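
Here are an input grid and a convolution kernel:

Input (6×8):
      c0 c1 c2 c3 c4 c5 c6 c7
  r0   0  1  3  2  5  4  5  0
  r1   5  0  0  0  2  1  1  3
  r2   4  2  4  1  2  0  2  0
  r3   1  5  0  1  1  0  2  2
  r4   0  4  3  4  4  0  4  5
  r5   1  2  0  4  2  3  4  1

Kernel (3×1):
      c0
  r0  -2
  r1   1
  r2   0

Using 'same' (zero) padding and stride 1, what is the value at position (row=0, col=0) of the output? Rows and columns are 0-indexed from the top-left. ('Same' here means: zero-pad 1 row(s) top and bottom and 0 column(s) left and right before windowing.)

The receptive field on the zero-padded input at this output position is [0 / 0 / 5]. Elementwise product with the kernel and sum: 0·-2 + 0·1.

0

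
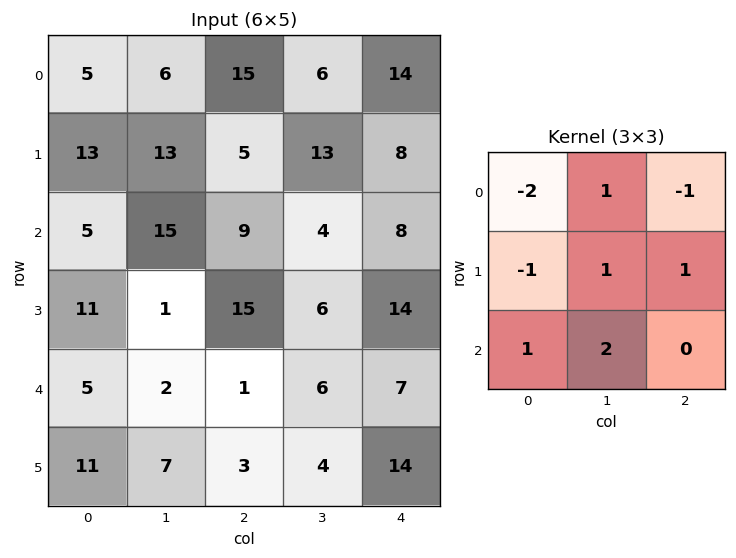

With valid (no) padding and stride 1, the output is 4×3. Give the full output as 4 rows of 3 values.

Output[0,0]: The receptive field on the input at this output position is [5 6 15 / 13 13 5 / 5 15 9]. Elementwise product with the kernel and sum: 5·-2 + 6·1 + 15·-1 + 13·-1 + 13·1 + 5·1 + 5·1 + 15·2.

21 35 -5
14 -5 25
10 -1 -4
-13 25 -15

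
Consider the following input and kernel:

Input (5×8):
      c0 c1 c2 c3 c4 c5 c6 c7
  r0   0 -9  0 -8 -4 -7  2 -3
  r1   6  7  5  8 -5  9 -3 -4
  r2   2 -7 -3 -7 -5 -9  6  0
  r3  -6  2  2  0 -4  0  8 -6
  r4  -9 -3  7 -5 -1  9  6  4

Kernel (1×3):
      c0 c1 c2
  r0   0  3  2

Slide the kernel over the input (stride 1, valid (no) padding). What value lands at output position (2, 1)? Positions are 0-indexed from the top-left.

-23

The receptive field on the input at this output position is [-7 -3 -7]. Elementwise product with the kernel and sum: -3·3 + -7·2.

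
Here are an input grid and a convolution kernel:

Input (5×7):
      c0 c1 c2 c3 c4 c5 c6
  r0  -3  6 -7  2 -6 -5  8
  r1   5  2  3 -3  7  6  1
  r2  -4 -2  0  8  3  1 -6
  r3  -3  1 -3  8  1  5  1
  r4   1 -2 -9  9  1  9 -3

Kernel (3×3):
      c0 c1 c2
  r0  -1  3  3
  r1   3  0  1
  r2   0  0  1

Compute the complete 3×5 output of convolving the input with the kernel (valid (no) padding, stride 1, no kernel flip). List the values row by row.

18 -10 14 -37 31
-5 8 13 72 18
-23 46 26 42 -17

Output[0,0]: The receptive field on the input at this output position is [-3 6 -7 / 5 2 3 / -4 -2 0]. Elementwise product with the kernel and sum: -3·-1 + 6·3 + -7·3 + 5·3 + 3·1 + 0·1.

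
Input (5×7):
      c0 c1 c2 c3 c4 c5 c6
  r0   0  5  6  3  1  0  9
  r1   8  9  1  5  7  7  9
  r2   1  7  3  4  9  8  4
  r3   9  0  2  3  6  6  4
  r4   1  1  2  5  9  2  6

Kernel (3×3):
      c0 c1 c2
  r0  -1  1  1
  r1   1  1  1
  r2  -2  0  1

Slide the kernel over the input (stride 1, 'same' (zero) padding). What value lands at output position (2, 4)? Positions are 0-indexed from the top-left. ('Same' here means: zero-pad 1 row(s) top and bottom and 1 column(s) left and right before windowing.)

30

The receptive field on the zero-padded input at this output position is [5 7 7 / 4 9 8 / 3 6 6]. Elementwise product with the kernel and sum: 5·-1 + 7·1 + 7·1 + 4·1 + 9·1 + 8·1 + 3·-2 + 6·1.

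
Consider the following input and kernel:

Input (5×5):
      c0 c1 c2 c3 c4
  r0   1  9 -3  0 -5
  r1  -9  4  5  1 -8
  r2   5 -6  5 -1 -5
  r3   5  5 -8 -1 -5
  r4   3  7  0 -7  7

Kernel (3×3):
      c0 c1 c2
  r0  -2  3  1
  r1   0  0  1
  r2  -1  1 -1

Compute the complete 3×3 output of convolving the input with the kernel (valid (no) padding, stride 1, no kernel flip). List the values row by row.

Output[0,0]: The receptive field on the input at this output position is [1 9 -3 / -9 4 5 / 5 -6 5]. Elementwise product with the kernel and sum: 1·-2 + 9·3 + -3·1 + 5·1 + 5·-1 + -6·1 + 5·-1.
Output[0,1]: The receptive field on the input at this output position is [9 -3 0 / 4 5 1 / -6 5 -1]. Elementwise product with the kernel and sum: 9·-2 + -3·3 + 0·1 + 1·1 + -6·-1 + 5·1 + -1·-1.

11 -14 -8
48 -5 -8
-27 25 -37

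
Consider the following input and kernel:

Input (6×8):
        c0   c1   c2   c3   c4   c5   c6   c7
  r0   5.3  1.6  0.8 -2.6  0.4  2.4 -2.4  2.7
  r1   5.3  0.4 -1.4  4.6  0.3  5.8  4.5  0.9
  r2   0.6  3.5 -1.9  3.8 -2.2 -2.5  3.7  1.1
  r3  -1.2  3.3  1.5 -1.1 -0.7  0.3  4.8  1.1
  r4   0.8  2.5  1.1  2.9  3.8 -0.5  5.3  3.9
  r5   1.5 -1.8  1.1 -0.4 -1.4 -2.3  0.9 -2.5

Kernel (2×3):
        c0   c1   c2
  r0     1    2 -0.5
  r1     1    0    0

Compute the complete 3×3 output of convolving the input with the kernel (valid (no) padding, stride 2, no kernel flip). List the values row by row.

13.4 -6 6.7
7.35 8.3 -9.75
6.75 6.1 -1.25

Output[0,0]: The receptive field on the input at this output position is [5.3 1.6 0.8 / 5.3 0.4 -1.4]. Elementwise product with the kernel and sum: 5.3·1 + 1.6·2 + 0.8·-0.5 + 5.3·1.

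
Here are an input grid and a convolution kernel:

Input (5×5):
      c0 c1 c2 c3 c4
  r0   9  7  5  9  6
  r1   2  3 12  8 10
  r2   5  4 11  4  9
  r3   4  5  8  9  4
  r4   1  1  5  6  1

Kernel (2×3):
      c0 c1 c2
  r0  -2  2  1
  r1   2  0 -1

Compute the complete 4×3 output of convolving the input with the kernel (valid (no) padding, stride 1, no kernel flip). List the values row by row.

Output[0,0]: The receptive field on the input at this output position is [9 7 5 / 2 3 12]. Elementwise product with the kernel and sum: 9·-2 + 7·2 + 5·1 + 2·2 + 12·-1.
Output[0,1]: The receptive field on the input at this output position is [7 5 9 / 3 12 8]. Elementwise product with the kernel and sum: 7·-2 + 5·2 + 9·1 + 3·2 + 8·-1.

-7 3 28
13 30 15
9 19 7
7 11 15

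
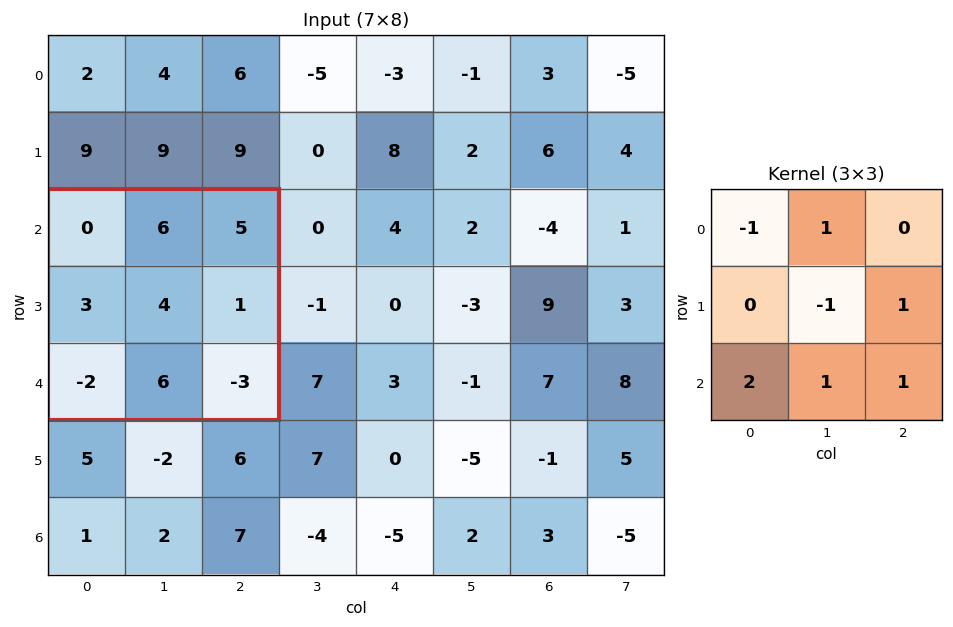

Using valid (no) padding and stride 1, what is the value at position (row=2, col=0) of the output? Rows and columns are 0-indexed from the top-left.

The receptive field on the input at this output position is [0 6 5 / 3 4 1 / -2 6 -3]. Elementwise product with the kernel and sum: 0·-1 + 6·1 + 4·-1 + 1·1 + -2·2 + 6·1 + -3·1.

2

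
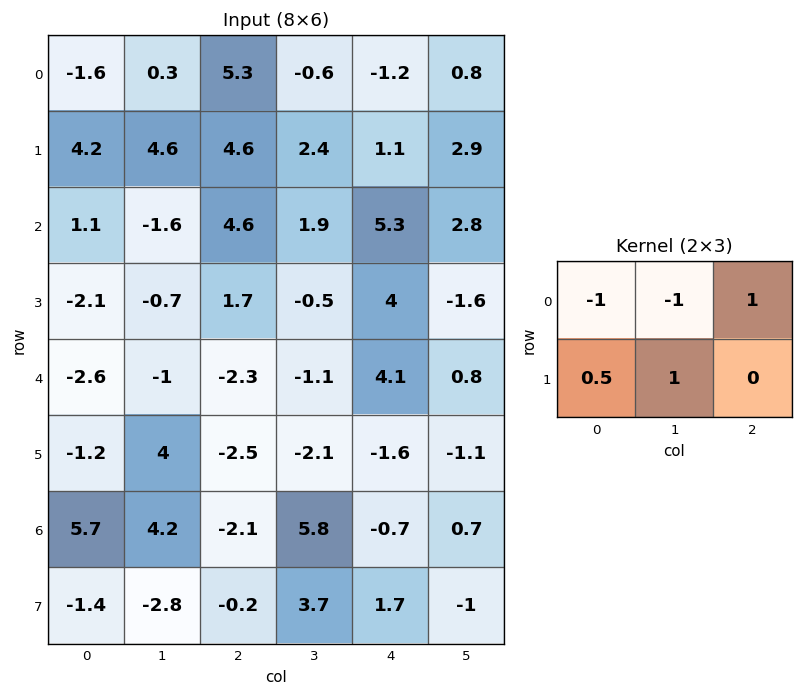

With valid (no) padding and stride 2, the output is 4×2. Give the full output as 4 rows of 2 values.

Output[0,0]: The receptive field on the input at this output position is [-1.6 0.3 5.3 / 4.2 4.6 4.6]. Elementwise product with the kernel and sum: -1.6·-1 + 0.3·-1 + 5.3·1 + 4.2·0.5 + 4.6·1.

13.3 -1.2
3.35 -0.85
4.7 4.15
-15.5 -0.8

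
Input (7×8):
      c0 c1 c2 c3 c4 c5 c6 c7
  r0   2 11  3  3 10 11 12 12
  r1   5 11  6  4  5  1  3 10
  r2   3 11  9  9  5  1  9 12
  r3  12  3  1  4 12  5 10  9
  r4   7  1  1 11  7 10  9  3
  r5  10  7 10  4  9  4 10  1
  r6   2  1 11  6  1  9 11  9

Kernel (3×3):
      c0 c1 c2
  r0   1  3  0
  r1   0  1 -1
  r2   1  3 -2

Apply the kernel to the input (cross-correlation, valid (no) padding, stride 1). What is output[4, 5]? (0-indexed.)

The receptive field on the input at this output position is [10 9 3 / 4 10 1 / 9 11 9]. Elementwise product with the kernel and sum: 10·1 + 9·3 + 10·1 + 1·-1 + 9·1 + 11·3 + 9·-2.

70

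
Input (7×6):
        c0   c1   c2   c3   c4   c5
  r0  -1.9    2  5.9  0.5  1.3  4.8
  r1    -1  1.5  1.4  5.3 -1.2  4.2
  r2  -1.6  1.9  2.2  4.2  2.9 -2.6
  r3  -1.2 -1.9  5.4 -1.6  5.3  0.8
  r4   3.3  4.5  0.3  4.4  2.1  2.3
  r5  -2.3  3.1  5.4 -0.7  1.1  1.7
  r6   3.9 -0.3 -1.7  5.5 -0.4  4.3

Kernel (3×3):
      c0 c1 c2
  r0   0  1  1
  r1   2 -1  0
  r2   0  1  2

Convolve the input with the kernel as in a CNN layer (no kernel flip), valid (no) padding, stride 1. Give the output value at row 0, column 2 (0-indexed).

9.3

The receptive field on the input at this output position is [5.9 0.5 1.3 / 1.4 5.3 -1.2 / 2.2 4.2 2.9]. Elementwise product with the kernel and sum: 0.5·1 + 1.3·1 + 1.4·2 + 5.3·-1 + 4.2·1 + 2.9·2.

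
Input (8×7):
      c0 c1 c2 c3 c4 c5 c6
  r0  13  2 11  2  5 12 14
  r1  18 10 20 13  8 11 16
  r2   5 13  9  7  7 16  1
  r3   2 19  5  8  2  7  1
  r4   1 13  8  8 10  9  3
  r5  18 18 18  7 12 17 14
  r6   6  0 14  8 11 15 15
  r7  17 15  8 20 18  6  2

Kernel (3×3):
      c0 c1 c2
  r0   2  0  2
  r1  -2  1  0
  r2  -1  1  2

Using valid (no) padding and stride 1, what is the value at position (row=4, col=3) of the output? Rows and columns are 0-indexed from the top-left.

65

The receptive field on the input at this output position is [8 10 9 / 7 12 17 / 8 11 15]. Elementwise product with the kernel and sum: 8·2 + 9·2 + 7·-2 + 12·1 + 8·-1 + 11·1 + 15·2.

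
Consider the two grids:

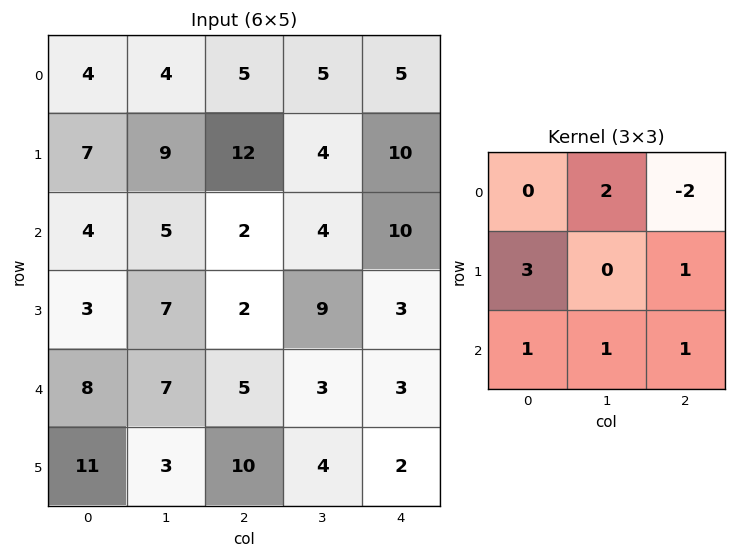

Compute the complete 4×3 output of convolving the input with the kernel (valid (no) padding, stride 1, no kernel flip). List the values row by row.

Output[0,0]: The receptive field on the input at this output position is [4 4 5 / 7 9 12 / 4 5 2]. Elementwise product with the kernel and sum: 4·2 + 5·-2 + 7·3 + 12·1 + 4·1 + 5·1 + 2·1.

42 42 62
20 53 18
37 41 8
63 27 46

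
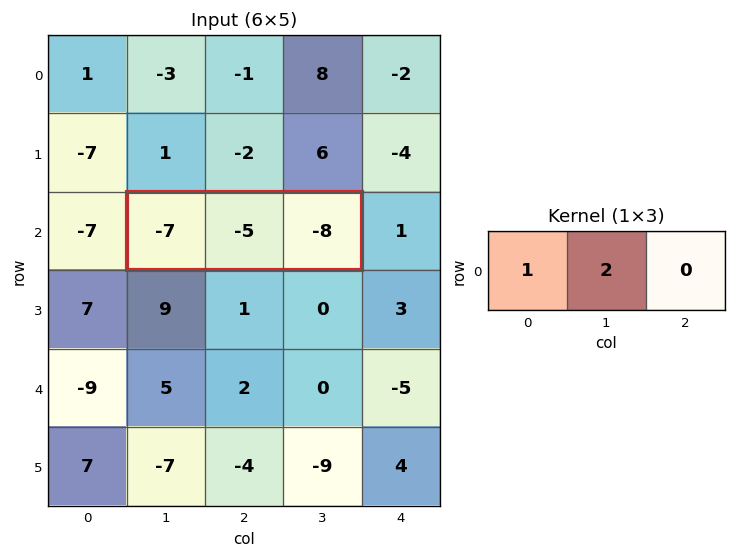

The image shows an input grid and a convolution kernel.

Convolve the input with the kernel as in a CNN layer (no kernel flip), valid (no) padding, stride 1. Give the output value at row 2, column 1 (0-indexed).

-17

The receptive field on the input at this output position is [-7 -5 -8]. Elementwise product with the kernel and sum: -7·1 + -5·2.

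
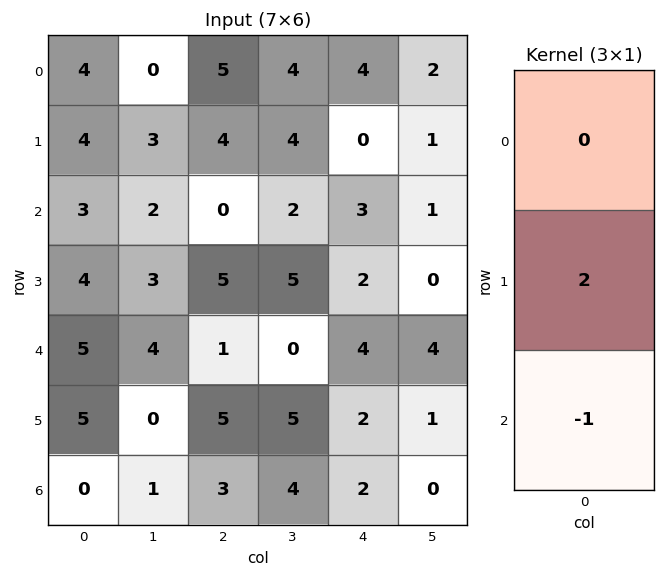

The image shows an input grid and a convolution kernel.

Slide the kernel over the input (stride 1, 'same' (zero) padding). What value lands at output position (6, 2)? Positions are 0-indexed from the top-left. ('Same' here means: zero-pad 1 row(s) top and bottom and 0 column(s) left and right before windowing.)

The receptive field on the zero-padded input at this output position is [5 / 3 / 0]. Elementwise product with the kernel and sum: 3·2 + 0·-1.

6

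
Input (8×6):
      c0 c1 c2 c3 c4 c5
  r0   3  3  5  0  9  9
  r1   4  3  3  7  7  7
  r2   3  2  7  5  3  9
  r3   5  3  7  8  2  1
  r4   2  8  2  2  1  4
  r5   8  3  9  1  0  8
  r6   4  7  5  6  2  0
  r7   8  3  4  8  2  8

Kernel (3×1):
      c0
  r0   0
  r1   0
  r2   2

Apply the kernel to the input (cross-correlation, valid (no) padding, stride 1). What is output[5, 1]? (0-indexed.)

6

The receptive field on the input at this output position is [3 / 7 / 3]. Elementwise product with the kernel and sum: 3·2.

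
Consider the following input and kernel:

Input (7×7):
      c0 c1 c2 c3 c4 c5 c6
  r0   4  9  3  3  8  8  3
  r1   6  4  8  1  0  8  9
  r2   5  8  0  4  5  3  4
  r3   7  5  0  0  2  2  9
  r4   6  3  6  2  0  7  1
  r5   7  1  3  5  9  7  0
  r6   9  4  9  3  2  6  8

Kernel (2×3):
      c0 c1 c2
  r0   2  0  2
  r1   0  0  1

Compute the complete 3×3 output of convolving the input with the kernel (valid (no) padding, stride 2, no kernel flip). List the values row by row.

Output[0,0]: The receptive field on the input at this output position is [4 9 3 / 6 4 8]. Elementwise product with the kernel and sum: 4·2 + 3·2 + 8·1.
Output[0,1]: The receptive field on the input at this output position is [3 3 8 / 8 1 0]. Elementwise product with the kernel and sum: 3·2 + 8·2 + 0·1.

22 22 31
10 12 27
27 21 2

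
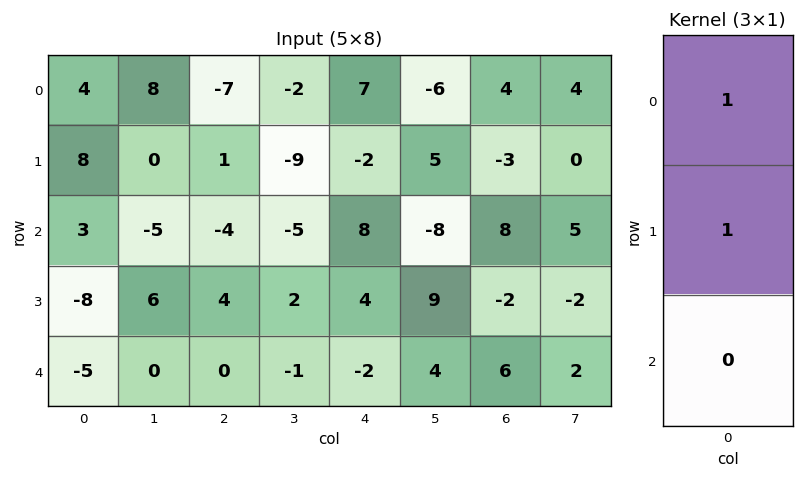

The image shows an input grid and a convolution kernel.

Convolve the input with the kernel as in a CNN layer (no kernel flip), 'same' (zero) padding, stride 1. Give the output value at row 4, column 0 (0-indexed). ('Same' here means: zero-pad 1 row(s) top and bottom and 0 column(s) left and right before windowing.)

The receptive field on the zero-padded input at this output position is [-8 / -5 / 0]. Elementwise product with the kernel and sum: -8·1 + -5·1.

-13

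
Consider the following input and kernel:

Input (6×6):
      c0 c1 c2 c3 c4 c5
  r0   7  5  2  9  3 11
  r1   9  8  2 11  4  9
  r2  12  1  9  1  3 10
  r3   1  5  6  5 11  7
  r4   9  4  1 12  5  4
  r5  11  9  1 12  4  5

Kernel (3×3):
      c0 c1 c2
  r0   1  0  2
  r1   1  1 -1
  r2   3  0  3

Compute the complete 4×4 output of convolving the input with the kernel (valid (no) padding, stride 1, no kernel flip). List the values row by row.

Output[0,0]: The receptive field on the input at this output position is [7 5 2 / 9 8 2 / 12 1 9]. Elementwise product with the kernel and sum: 7·1 + 2·2 + 9·1 + 8·1 + 2·-1 + 12·3 + 9·3.
Output[0,1]: The receptive field on the input at this output position is [5 2 9 / 8 2 11 / 1 9 1]. Elementwise product with the kernel and sum: 5·1 + 9·2 + 8·1 + 2·1 + 11·-1 + 1·3 + 1·3.

89 28 53 70
38 69 68 59
60 57 33 78
61 71 51 83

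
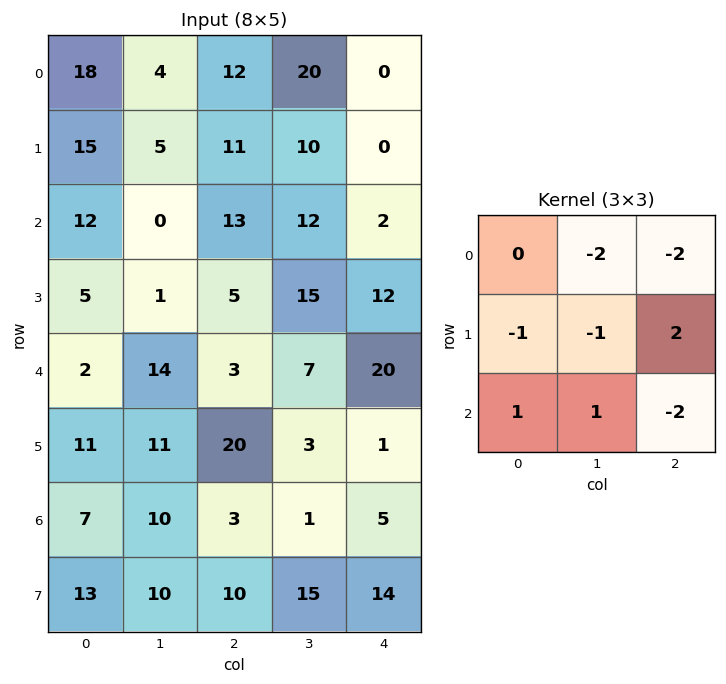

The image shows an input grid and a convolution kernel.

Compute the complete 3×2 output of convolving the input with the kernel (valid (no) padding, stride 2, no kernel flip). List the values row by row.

-44 -40
-12 -54
-5 -81

Output[0,0]: The receptive field on the input at this output position is [18 4 12 / 15 5 11 / 12 0 13]. Elementwise product with the kernel and sum: 4·-2 + 12·-2 + 15·-1 + 5·-1 + 11·2 + 12·1 + 0·1 + 13·-2.
Output[0,1]: The receptive field on the input at this output position is [12 20 0 / 11 10 0 / 13 12 2]. Elementwise product with the kernel and sum: 20·-2 + 0·-2 + 11·-1 + 10·-1 + 0·2 + 13·1 + 12·1 + 2·-2.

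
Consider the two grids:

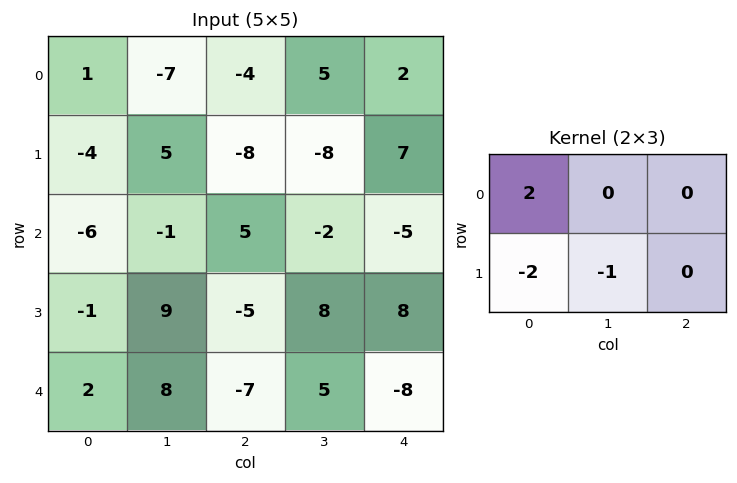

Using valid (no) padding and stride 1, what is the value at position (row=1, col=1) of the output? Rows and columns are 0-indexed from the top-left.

The receptive field on the input at this output position is [5 -8 -8 / -1 5 -2]. Elementwise product with the kernel and sum: 5·2 + -1·-2 + 5·-1.

7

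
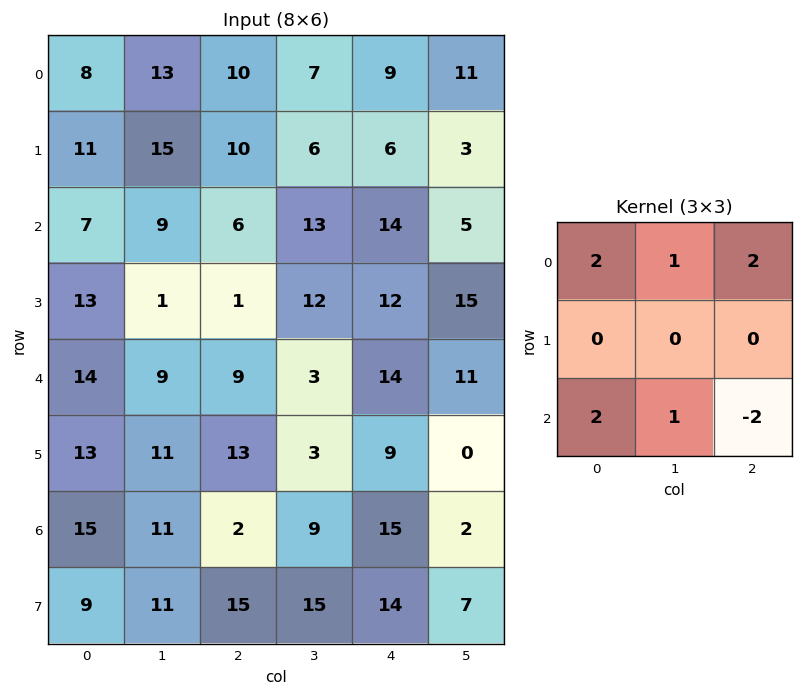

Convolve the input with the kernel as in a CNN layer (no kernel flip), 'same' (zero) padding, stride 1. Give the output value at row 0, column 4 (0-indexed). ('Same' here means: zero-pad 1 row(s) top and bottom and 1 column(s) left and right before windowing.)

The receptive field on the zero-padded input at this output position is [0 0 0 / 7 9 11 / 6 6 3]. Elementwise product with the kernel and sum: 0·2 + 0·1 + 0·2 + 6·2 + 6·1 + 3·-2.

12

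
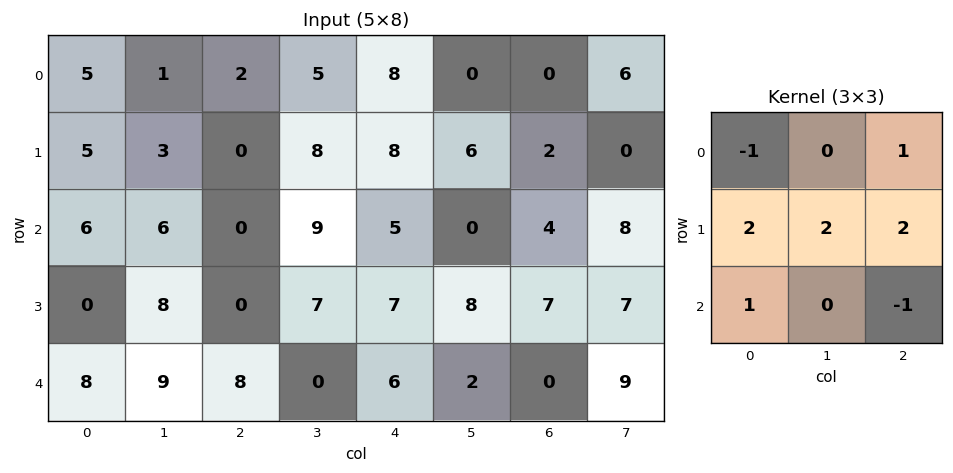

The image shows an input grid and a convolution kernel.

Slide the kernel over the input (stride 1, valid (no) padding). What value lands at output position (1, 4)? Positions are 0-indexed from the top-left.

12

The receptive field on the input at this output position is [8 6 2 / 5 0 4 / 7 8 7]. Elementwise product with the kernel and sum: 8·-1 + 2·1 + 5·2 + 0·2 + 4·2 + 7·1 + 7·-1.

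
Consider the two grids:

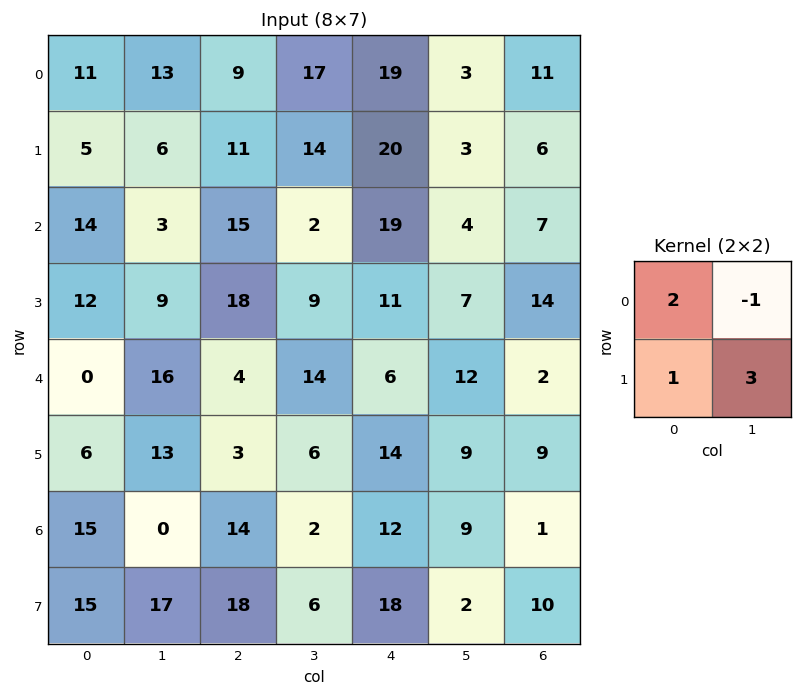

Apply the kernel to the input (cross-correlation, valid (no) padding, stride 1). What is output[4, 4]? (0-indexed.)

The receptive field on the input at this output position is [6 12 / 14 9]. Elementwise product with the kernel and sum: 6·2 + 12·-1 + 14·1 + 9·3.

41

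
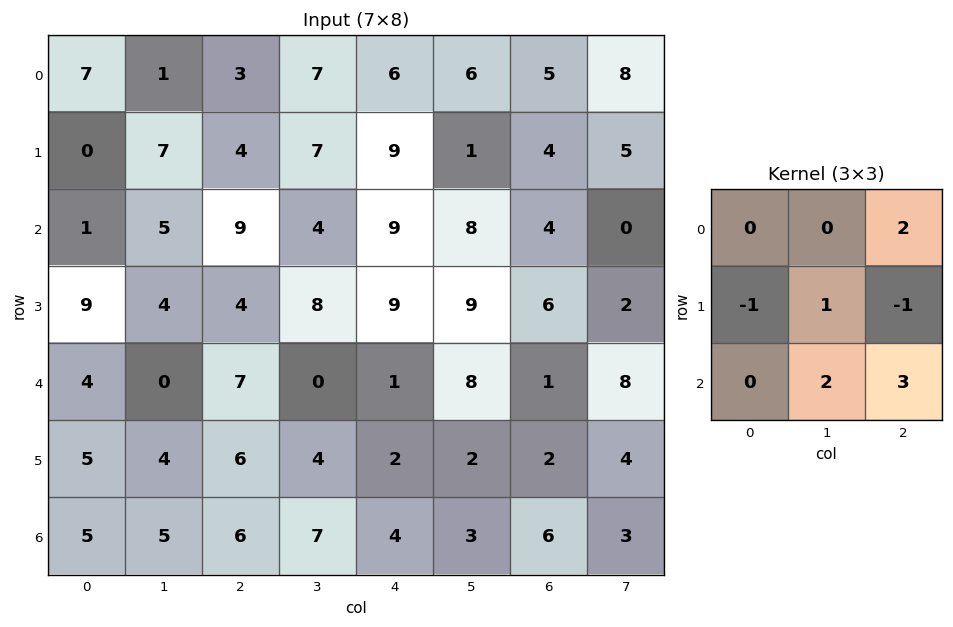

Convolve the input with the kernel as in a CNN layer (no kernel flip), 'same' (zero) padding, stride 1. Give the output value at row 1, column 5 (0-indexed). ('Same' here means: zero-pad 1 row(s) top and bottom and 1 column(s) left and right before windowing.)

The receptive field on the zero-padded input at this output position is [6 6 5 / 9 1 4 / 9 8 4]. Elementwise product with the kernel and sum: 5·2 + 9·-1 + 1·1 + 4·-1 + 8·2 + 4·3.

26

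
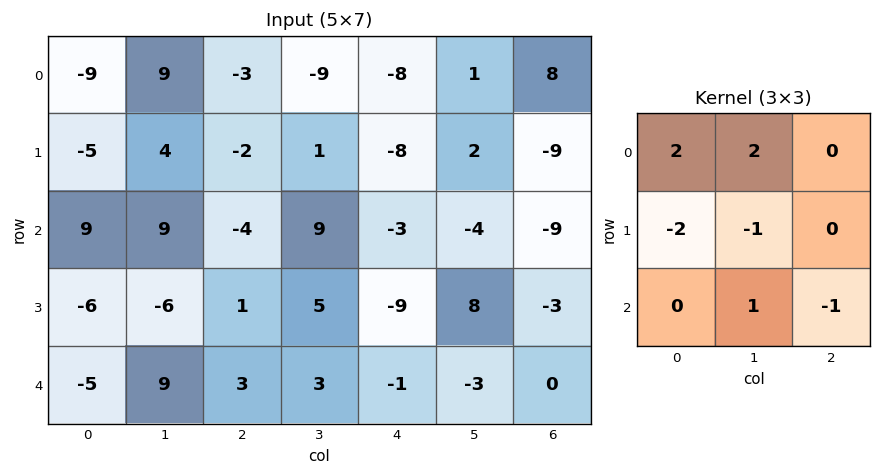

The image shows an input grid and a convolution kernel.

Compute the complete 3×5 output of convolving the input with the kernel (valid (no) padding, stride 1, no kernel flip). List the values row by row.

19 -7 -9 -27 5
-36 -14 11 -46 9
60 21 7 13 -7

Output[0,0]: The receptive field on the input at this output position is [-9 9 -3 / -5 4 -2 / 9 9 -4]. Elementwise product with the kernel and sum: -9·2 + 9·2 + -5·-2 + 4·-1 + 9·1 + -4·-1.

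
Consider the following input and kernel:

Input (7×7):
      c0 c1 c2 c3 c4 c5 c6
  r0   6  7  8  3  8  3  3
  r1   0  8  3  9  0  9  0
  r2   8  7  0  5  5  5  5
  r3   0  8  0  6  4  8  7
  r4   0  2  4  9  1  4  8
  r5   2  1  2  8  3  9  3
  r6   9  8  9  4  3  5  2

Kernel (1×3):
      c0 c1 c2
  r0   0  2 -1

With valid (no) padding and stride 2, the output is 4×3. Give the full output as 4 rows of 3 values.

6 -2 3
14 5 5
0 17 0
7 5 8

Output[0,0]: The receptive field on the input at this output position is [6 7 8]. Elementwise product with the kernel and sum: 7·2 + 8·-1.
Output[0,1]: The receptive field on the input at this output position is [8 3 8]. Elementwise product with the kernel and sum: 3·2 + 8·-1.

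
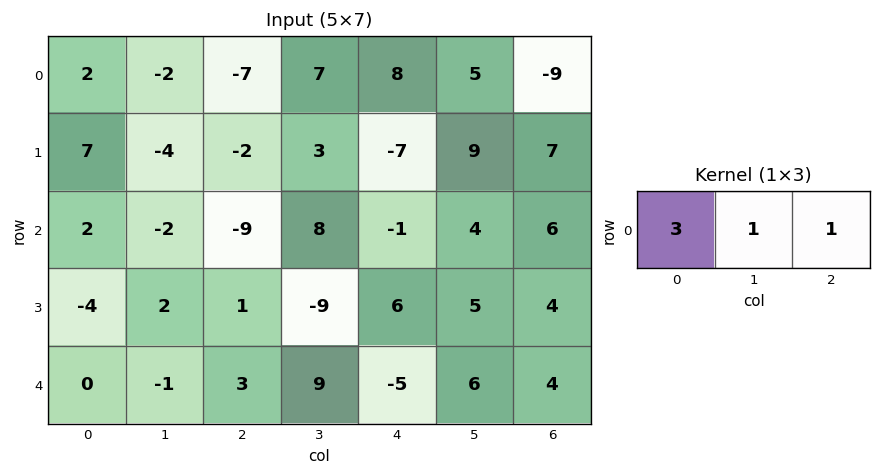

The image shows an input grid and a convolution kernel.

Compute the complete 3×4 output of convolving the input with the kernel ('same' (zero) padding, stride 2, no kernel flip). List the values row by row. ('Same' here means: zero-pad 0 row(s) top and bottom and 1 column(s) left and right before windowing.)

Output[0,0]: The receptive field on the zero-padded input at this output position is [0 2 -2]. Elementwise product with the kernel and sum: 0·3 + 2·1 + -2·1.

0 -6 34 6
0 -7 27 18
-1 9 28 22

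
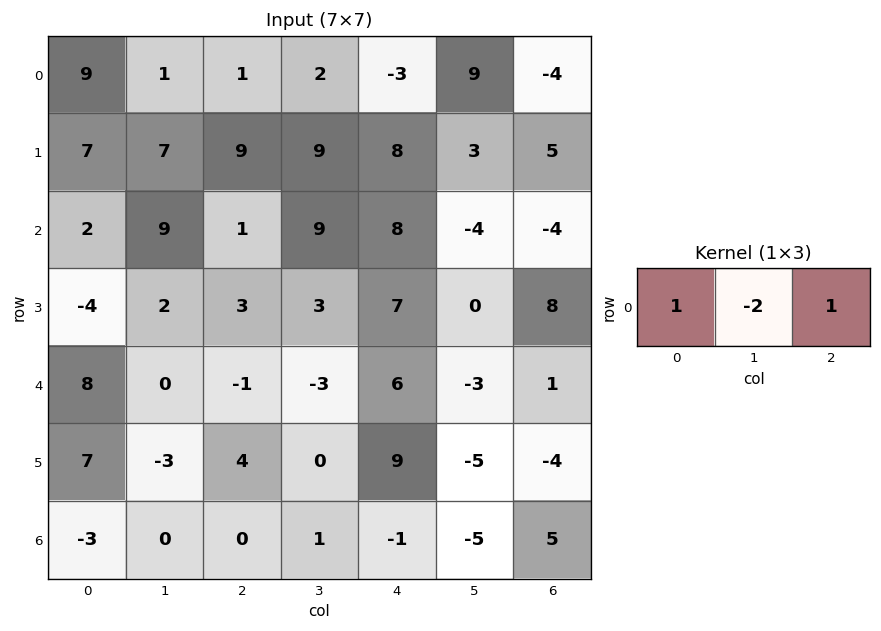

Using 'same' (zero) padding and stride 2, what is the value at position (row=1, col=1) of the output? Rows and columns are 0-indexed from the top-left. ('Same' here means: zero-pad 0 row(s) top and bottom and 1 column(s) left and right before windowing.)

16

The receptive field on the zero-padded input at this output position is [9 1 9]. Elementwise product with the kernel and sum: 9·1 + 1·-2 + 9·1.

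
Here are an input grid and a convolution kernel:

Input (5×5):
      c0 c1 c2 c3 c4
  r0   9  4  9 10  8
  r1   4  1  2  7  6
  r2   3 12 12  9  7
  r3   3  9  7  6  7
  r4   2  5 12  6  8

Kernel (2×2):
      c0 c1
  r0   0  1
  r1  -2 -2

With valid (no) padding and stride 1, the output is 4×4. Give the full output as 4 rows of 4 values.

-6 3 -8 -18
-29 -46 -35 -26
-12 -20 -17 -19
-5 -27 -30 -21

Output[0,0]: The receptive field on the input at this output position is [9 4 / 4 1]. Elementwise product with the kernel and sum: 4·1 + 4·-2 + 1·-2.
Output[0,1]: The receptive field on the input at this output position is [4 9 / 1 2]. Elementwise product with the kernel and sum: 9·1 + 1·-2 + 2·-2.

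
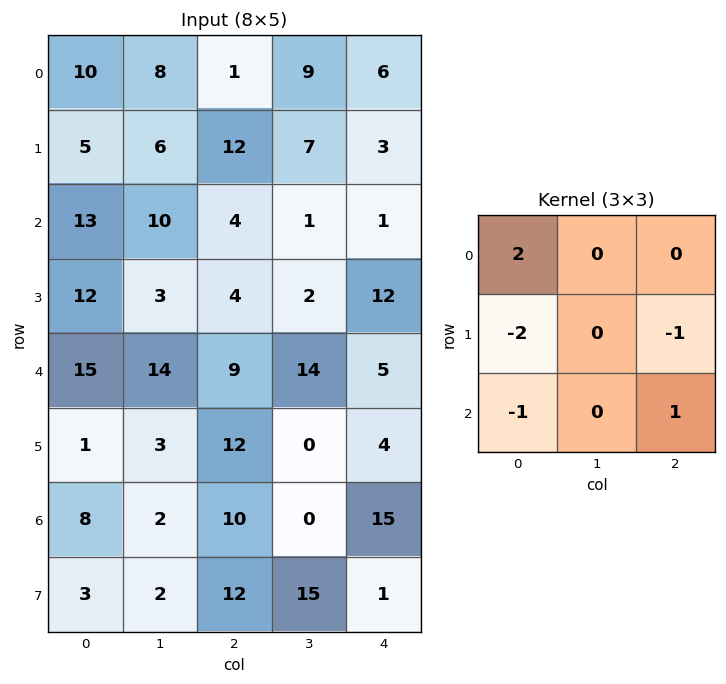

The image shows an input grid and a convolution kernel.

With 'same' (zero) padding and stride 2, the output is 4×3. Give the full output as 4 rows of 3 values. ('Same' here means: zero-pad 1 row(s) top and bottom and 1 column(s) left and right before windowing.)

-2 -24 -25
-7 -10 10
-11 -39 -24
0 15 -15

Output[0,0]: The receptive field on the zero-padded input at this output position is [0 0 0 / 0 10 8 / 0 5 6]. Elementwise product with the kernel and sum: 0·2 + 0·-2 + 8·-1 + 0·-1 + 6·1.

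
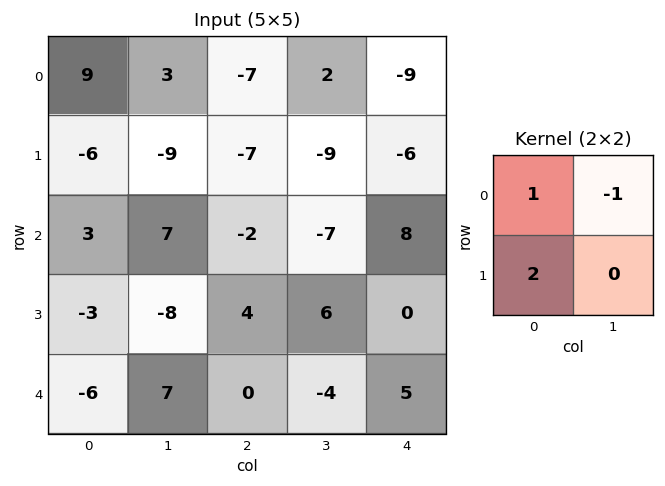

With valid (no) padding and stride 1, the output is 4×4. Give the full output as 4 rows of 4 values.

-6 -8 -23 -7
9 12 -2 -17
-10 -7 13 -3
-7 2 -2 -2

Output[0,0]: The receptive field on the input at this output position is [9 3 / -6 -9]. Elementwise product with the kernel and sum: 9·1 + 3·-1 + -6·2.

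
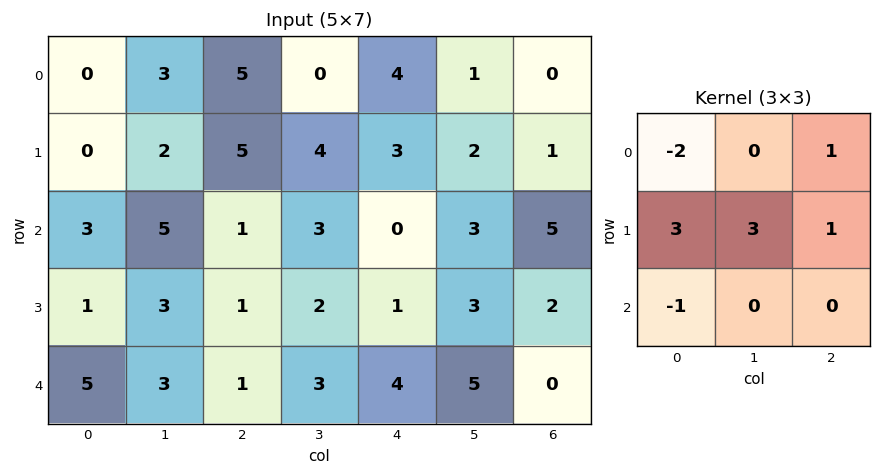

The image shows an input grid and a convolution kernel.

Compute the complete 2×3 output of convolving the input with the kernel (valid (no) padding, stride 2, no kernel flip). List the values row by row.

13 23 8
3 7 15

Output[0,0]: The receptive field on the input at this output position is [0 3 5 / 0 2 5 / 3 5 1]. Elementwise product with the kernel and sum: 0·-2 + 5·1 + 0·3 + 2·3 + 5·1 + 3·-1.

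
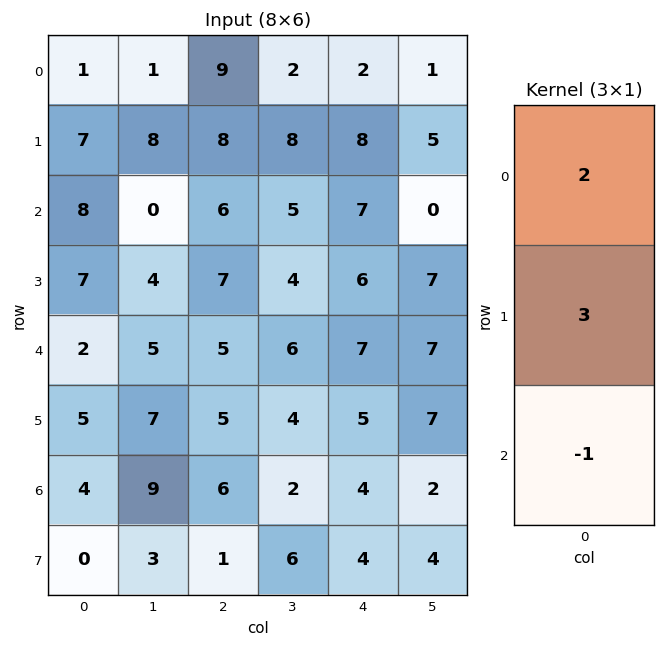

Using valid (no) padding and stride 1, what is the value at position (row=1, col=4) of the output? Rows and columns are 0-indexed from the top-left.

31

The receptive field on the input at this output position is [8 / 7 / 6]. Elementwise product with the kernel and sum: 8·2 + 7·3 + 6·-1.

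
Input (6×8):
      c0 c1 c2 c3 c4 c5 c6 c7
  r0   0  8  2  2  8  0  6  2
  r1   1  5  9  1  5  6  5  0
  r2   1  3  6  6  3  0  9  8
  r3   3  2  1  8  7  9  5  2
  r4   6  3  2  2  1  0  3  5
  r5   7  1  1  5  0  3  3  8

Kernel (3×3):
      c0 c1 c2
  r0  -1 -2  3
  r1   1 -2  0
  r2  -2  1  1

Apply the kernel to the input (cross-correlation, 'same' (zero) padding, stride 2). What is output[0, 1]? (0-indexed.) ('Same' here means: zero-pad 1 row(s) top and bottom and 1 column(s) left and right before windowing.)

The receptive field on the zero-padded input at this output position is [0 0 0 / 8 2 2 / 5 9 1]. Elementwise product with the kernel and sum: 0·-1 + 0·-2 + 0·3 + 8·1 + 2·-2 + 5·-2 + 9·1 + 1·1.

4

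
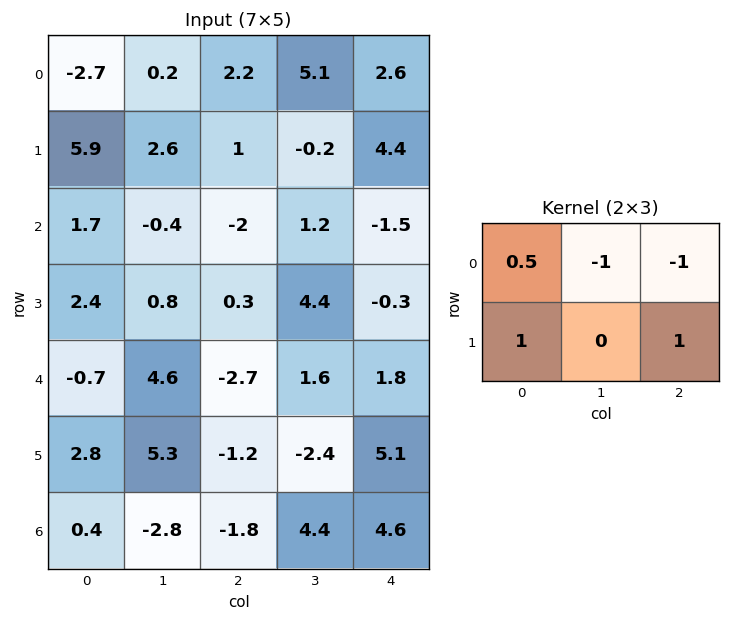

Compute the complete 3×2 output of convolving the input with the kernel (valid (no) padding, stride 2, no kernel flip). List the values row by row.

3.15 -1.2
5.95 -0.7
-0.65 -0.85

Output[0,0]: The receptive field on the input at this output position is [-2.7 0.2 2.2 / 5.9 2.6 1]. Elementwise product with the kernel and sum: -2.7·0.5 + 0.2·-1 + 2.2·-1 + 5.9·1 + 1·1.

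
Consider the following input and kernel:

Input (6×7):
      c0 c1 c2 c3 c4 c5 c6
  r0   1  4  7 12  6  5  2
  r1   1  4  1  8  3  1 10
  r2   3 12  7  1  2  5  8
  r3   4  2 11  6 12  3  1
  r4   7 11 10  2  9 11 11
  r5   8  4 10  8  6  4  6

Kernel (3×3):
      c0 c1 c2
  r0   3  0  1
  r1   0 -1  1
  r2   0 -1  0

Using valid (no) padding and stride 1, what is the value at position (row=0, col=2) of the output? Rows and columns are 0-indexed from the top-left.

The receptive field on the input at this output position is [7 12 6 / 1 8 3 / 7 1 2]. Elementwise product with the kernel and sum: 7·3 + 6·1 + 8·-1 + 3·1 + 1·-1.

21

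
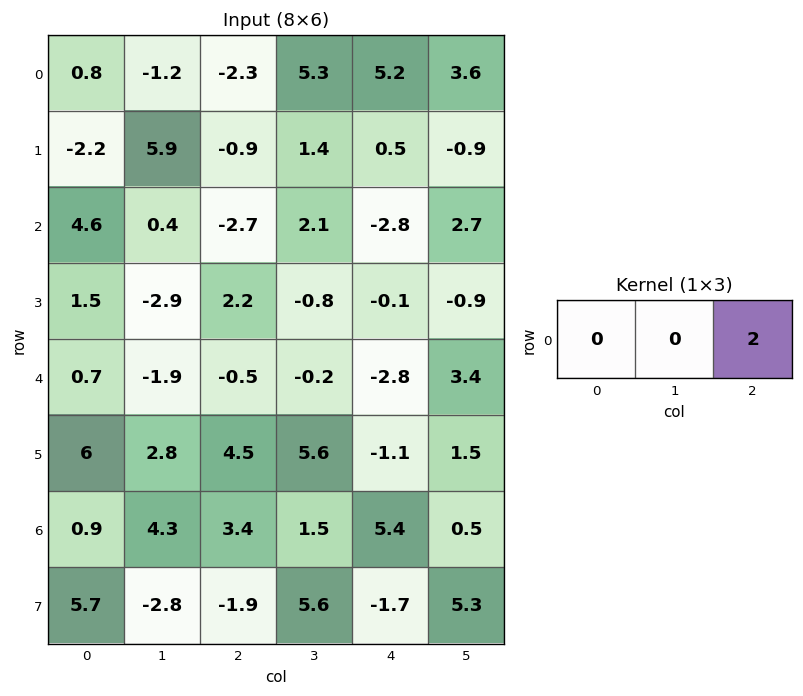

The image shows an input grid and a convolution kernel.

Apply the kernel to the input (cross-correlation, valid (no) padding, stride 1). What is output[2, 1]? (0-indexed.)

4.2

The receptive field on the input at this output position is [0.4 -2.7 2.1]. Elementwise product with the kernel and sum: 2.1·2.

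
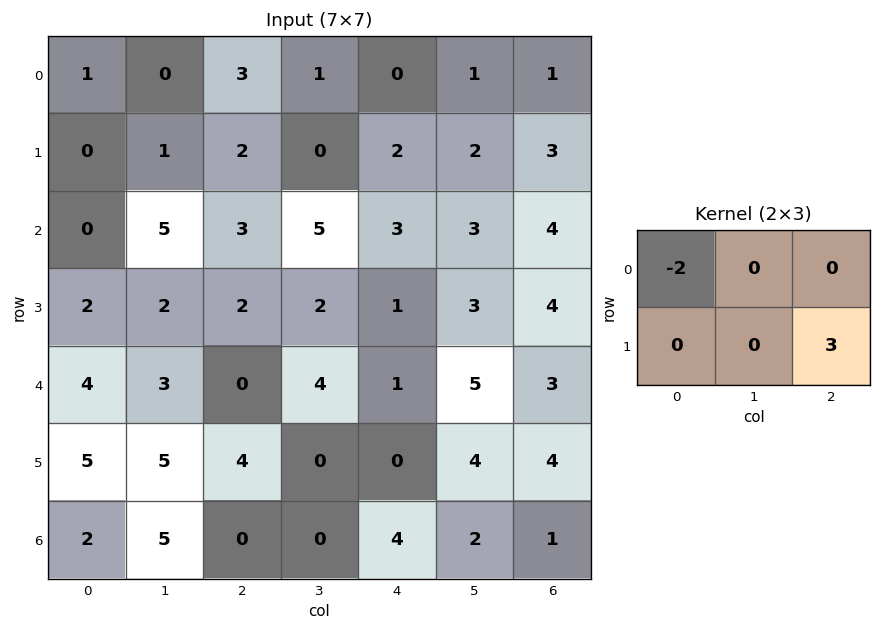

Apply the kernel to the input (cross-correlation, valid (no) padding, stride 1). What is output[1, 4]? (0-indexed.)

8

The receptive field on the input at this output position is [2 2 3 / 3 3 4]. Elementwise product with the kernel and sum: 2·-2 + 4·3.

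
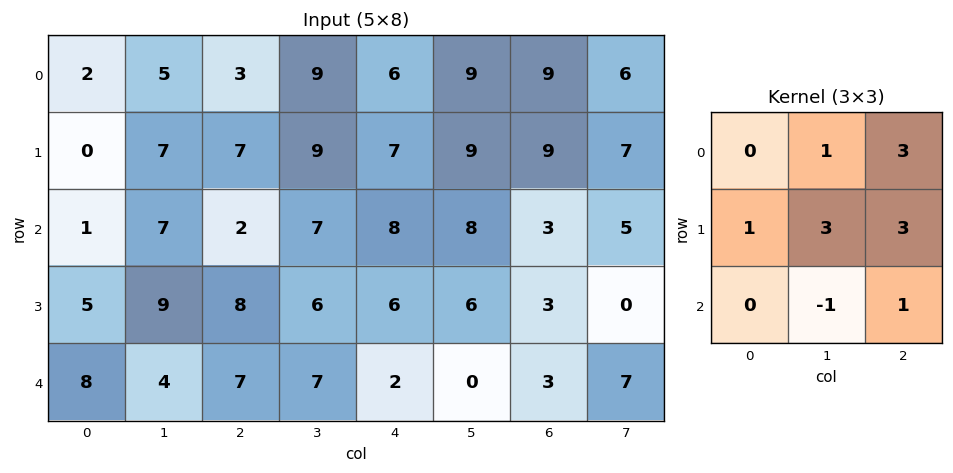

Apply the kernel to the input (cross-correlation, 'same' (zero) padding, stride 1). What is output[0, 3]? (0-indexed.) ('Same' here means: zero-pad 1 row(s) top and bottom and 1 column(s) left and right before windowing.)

The receptive field on the zero-padded input at this output position is [0 0 0 / 3 9 6 / 7 9 7]. Elementwise product with the kernel and sum: 0·1 + 0·3 + 3·1 + 9·3 + 6·3 + 9·-1 + 7·1.

46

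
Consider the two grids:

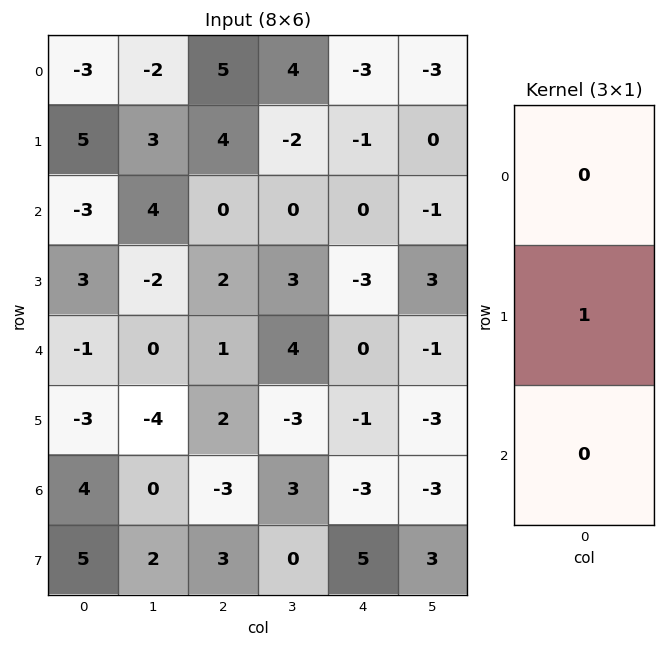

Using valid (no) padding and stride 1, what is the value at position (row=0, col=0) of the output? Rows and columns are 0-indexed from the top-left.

The receptive field on the input at this output position is [-3 / 5 / -3]. Elementwise product with the kernel and sum: 5·1.

5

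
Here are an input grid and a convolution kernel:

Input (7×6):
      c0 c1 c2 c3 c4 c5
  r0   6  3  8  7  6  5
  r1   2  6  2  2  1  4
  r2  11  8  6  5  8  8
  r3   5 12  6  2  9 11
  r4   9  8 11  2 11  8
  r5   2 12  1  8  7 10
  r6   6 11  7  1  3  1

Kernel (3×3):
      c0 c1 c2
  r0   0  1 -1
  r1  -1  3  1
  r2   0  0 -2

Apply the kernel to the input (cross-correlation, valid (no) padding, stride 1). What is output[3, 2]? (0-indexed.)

The receptive field on the input at this output position is [6 2 9 / 11 2 11 / 1 8 7]. Elementwise product with the kernel and sum: 2·1 + 9·-1 + 11·-1 + 2·3 + 11·1 + 7·-2.

-15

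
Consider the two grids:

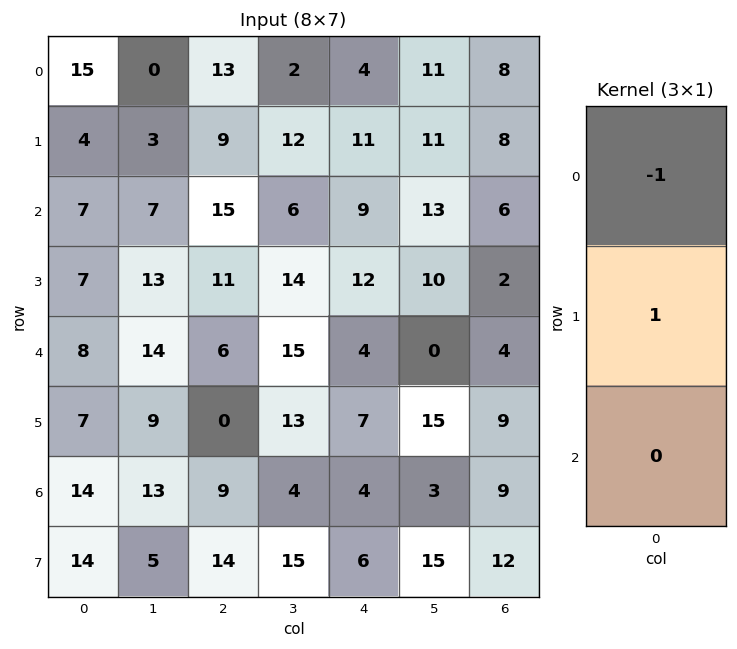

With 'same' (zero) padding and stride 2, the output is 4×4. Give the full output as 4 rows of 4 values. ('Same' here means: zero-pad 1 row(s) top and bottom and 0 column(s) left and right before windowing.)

15 13 4 8
3 6 -2 -2
1 -5 -8 2
7 9 -3 0

Output[0,0]: The receptive field on the zero-padded input at this output position is [0 / 15 / 4]. Elementwise product with the kernel and sum: 0·-1 + 15·1.
Output[0,1]: The receptive field on the zero-padded input at this output position is [0 / 13 / 9]. Elementwise product with the kernel and sum: 0·-1 + 13·1.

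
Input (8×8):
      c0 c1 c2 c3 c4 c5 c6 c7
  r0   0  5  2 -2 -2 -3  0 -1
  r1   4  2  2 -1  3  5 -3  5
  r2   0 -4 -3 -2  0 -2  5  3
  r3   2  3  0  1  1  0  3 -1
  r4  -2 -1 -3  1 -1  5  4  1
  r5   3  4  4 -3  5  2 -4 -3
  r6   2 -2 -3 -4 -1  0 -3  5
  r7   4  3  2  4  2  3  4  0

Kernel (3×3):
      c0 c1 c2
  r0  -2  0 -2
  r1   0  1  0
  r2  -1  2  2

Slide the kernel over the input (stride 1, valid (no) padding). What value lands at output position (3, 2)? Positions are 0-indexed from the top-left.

-1

The receptive field on the input at this output position is [0 1 1 / -3 1 -1 / 4 -3 5]. Elementwise product with the kernel and sum: 0·-2 + 1·-2 + 1·1 + 4·-1 + -3·2 + 5·2.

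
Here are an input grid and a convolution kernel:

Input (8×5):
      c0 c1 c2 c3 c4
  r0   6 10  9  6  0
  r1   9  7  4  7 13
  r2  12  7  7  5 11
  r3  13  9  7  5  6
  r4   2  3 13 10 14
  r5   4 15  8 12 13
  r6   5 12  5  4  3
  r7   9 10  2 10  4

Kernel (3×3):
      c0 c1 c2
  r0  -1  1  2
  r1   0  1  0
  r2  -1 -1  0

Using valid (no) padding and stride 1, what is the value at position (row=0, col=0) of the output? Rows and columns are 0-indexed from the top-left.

10

The receptive field on the input at this output position is [6 10 9 / 9 7 4 / 12 7 7]. Elementwise product with the kernel and sum: 6·-1 + 10·1 + 9·2 + 7·1 + 12·-1 + 7·-1.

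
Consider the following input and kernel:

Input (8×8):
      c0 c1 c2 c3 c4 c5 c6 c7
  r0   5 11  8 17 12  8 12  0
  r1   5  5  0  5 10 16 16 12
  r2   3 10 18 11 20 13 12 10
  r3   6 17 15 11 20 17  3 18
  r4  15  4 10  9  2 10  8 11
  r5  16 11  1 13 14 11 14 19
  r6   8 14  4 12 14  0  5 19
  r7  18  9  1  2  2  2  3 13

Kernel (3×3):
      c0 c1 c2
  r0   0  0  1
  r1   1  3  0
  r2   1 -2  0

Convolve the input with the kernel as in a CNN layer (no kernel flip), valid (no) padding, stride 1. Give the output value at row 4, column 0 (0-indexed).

39

The receptive field on the input at this output position is [15 4 10 / 16 11 1 / 8 14 4]. Elementwise product with the kernel and sum: 10·1 + 16·1 + 11·3 + 8·1 + 14·-2.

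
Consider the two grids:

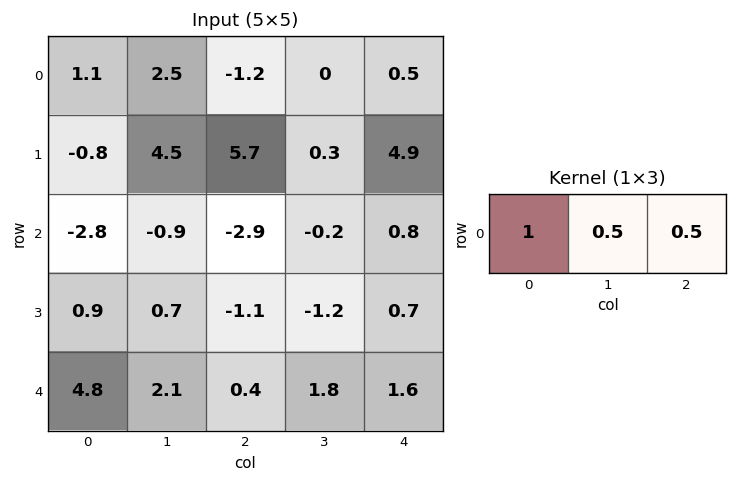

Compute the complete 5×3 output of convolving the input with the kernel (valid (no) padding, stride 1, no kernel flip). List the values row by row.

Output[0,0]: The receptive field on the input at this output position is [1.1 2.5 -1.2]. Elementwise product with the kernel and sum: 1.1·1 + 2.5·0.5 + -1.2·0.5.
Output[0,1]: The receptive field on the input at this output position is [2.5 -1.2 0]. Elementwise product with the kernel and sum: 2.5·1 + -1.2·0.5 + 0·0.5.

1.75 1.9 -0.95
4.3 7.5 8.3
-4.7 -2.45 -2.6
0.7 -0.45 -1.35
6.05 3.2 2.1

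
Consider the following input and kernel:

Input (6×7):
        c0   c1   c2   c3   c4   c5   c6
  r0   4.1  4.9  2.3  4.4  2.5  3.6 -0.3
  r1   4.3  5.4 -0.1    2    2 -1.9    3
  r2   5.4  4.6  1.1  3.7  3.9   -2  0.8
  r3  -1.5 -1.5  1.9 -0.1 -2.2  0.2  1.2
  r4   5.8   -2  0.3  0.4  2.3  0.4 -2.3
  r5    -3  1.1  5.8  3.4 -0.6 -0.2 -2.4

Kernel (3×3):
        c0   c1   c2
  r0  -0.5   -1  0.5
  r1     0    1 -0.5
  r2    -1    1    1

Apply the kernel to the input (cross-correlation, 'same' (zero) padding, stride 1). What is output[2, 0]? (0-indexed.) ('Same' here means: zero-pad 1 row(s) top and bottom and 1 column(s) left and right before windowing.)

-1.5

The receptive field on the zero-padded input at this output position is [0 4.3 5.4 / 0 5.4 4.6 / 0 -1.5 -1.5]. Elementwise product with the kernel and sum: 0·-0.5 + 4.3·-1 + 5.4·0.5 + 5.4·1 + 4.6·-0.5 + 0·-1 + -1.5·1 + -1.5·1.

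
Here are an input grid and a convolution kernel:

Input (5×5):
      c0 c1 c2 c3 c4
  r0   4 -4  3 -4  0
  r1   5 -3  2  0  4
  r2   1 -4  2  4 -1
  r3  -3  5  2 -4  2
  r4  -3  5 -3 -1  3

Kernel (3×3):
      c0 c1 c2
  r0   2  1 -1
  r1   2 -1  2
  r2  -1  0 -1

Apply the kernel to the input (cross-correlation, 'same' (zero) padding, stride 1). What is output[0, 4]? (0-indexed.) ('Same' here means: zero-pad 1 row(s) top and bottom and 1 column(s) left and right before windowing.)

The receptive field on the zero-padded input at this output position is [0 0 0 / -4 0 0 / 0 4 0]. Elementwise product with the kernel and sum: 0·2 + 0·1 + 0·-1 + -4·2 + 0·-1 + 0·2 + 0·-1 + 0·-1.

-8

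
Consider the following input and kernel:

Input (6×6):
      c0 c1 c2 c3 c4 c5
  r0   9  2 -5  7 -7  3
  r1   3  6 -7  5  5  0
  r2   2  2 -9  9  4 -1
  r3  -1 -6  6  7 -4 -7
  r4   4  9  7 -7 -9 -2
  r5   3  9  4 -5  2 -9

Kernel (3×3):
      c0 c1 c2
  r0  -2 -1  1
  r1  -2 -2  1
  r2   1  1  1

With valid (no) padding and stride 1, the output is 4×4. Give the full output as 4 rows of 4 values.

Output[0,0]: The receptive field on the input at this output position is [9 2 -5 / 3 6 -7 / 2 2 -9]. Elementwise product with the kernel and sum: 9·-2 + 2·-1 + -5·1 + 3·-2 + 6·-2 + -7·1 + 2·1 + 2·1 + -9·1.
Output[0,1]: The receptive field on the input at this output position is [2 -5 7 / 6 -7 5 / 2 -9 9]. Elementwise product with the kernel and sum: 2·-2 + -5·-1 + 7·1 + 6·-2 + -7·-2 + 5·1 + 2·1 + -9·1 + 9·1.

-55 17 9 -12
-37 30 27 -46
25 30 -26 -54
11 -18 -31 1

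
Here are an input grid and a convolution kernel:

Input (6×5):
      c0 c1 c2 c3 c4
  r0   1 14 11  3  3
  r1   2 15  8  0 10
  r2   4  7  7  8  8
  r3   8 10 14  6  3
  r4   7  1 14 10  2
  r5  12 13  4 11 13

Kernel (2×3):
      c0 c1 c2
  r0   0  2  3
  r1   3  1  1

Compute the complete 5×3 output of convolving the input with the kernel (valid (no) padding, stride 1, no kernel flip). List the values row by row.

90 84 49
80 52 67
83 88 91
98 73 75
97 112 62

Output[0,0]: The receptive field on the input at this output position is [1 14 11 / 2 15 8]. Elementwise product with the kernel and sum: 14·2 + 11·3 + 2·3 + 15·1 + 8·1.
Output[0,1]: The receptive field on the input at this output position is [14 11 3 / 15 8 0]. Elementwise product with the kernel and sum: 11·2 + 3·3 + 15·3 + 8·1 + 0·1.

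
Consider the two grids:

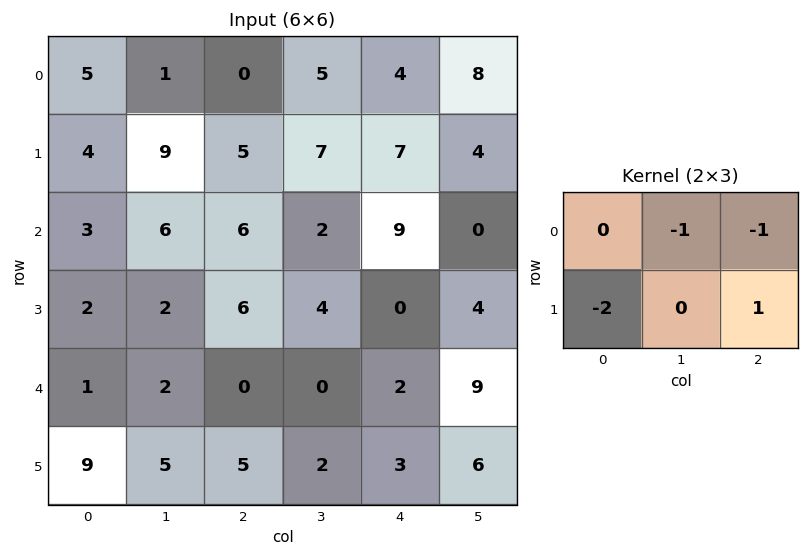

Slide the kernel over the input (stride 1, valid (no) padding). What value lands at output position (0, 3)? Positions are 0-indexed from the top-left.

The receptive field on the input at this output position is [5 4 8 / 7 7 4]. Elementwise product with the kernel and sum: 4·-1 + 8·-1 + 7·-2 + 4·1.

-22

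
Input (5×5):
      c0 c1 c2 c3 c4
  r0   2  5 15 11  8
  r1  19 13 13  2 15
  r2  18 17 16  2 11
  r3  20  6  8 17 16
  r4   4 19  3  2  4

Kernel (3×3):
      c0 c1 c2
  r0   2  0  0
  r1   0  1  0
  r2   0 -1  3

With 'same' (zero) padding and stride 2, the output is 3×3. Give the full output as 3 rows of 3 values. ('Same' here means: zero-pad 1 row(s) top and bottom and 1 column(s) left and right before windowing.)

22 8 -7
16 85 -1
4 15 38

Output[0,0]: The receptive field on the zero-padded input at this output position is [0 0 0 / 0 2 5 / 0 19 13]. Elementwise product with the kernel and sum: 0·2 + 2·1 + 19·-1 + 13·3.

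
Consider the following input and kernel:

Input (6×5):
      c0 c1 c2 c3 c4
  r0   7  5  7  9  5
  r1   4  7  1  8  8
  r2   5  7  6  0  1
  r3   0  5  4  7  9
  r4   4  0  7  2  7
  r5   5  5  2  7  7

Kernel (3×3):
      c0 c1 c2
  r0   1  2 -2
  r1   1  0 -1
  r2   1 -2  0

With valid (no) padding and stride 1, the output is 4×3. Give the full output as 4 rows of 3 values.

Output[0,0]: The receptive field on the input at this output position is [7 5 7 / 4 7 1 / 5 7 6]. Elementwise product with the kernel and sum: 7·1 + 5·2 + 7·-2 + 4·1 + 1·-1 + 5·1 + 7·-2.
Output[0,1]: The receptive field on the input at this output position is [5 7 9 / 7 1 8 / 7 6 0]. Elementwise product with the kernel and sum: 5·1 + 7·2 + 9·-2 + 7·1 + 8·-1 + 7·1 + 6·-2.

-3 -5 14
5 -3 -4
7 3 2
-6 -2 -12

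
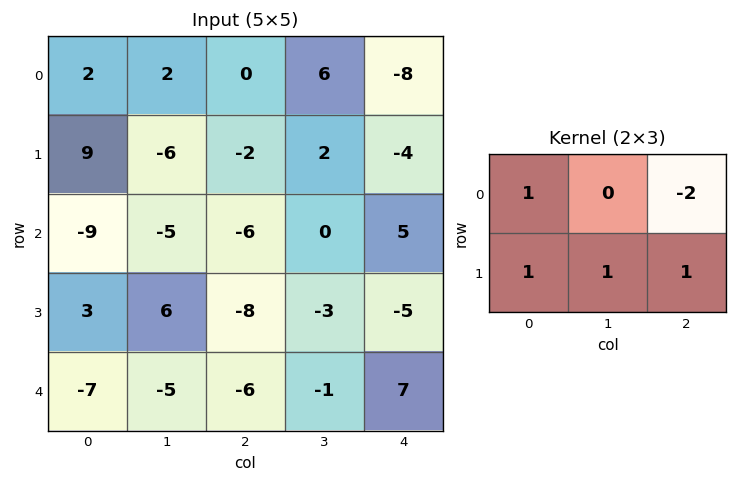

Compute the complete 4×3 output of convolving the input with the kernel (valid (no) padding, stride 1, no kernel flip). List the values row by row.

Output[0,0]: The receptive field on the input at this output position is [2 2 0 / 9 -6 -2]. Elementwise product with the kernel and sum: 2·1 + 0·-2 + 9·1 + -6·1 + -2·1.
Output[0,1]: The receptive field on the input at this output position is [2 0 6 / -6 -2 2]. Elementwise product with the kernel and sum: 2·1 + 6·-2 + -6·1 + -2·1 + 2·1.

3 -16 12
-7 -21 5
4 -10 -32
1 0 2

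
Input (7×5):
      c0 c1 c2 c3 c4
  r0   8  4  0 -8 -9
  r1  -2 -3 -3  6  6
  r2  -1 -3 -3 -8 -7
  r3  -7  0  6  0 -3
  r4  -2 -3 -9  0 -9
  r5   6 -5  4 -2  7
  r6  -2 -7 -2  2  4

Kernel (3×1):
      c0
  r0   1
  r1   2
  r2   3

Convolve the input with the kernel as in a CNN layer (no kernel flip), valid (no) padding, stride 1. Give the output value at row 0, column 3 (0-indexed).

-20

The receptive field on the input at this output position is [-8 / 6 / -8]. Elementwise product with the kernel and sum: -8·1 + 6·2 + -8·3.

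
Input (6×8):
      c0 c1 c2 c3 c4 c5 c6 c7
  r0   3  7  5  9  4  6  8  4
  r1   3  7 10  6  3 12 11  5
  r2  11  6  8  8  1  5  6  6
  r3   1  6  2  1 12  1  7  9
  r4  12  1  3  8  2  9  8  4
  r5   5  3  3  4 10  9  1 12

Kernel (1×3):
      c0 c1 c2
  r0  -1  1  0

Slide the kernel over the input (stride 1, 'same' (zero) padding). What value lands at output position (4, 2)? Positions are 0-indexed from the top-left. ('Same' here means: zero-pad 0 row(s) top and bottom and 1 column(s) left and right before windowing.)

2

The receptive field on the zero-padded input at this output position is [1 3 8]. Elementwise product with the kernel and sum: 1·-1 + 3·1.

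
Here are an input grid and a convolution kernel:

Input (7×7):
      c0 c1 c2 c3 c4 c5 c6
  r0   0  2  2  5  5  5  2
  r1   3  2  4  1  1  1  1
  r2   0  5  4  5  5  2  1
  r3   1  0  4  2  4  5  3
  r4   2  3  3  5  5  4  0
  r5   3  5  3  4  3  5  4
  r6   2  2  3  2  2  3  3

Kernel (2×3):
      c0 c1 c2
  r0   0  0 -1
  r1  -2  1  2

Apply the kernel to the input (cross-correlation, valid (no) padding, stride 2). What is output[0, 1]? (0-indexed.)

-10

The receptive field on the input at this output position is [2 5 5 / 4 1 1]. Elementwise product with the kernel and sum: 5·-1 + 4·-2 + 1·1 + 1·2.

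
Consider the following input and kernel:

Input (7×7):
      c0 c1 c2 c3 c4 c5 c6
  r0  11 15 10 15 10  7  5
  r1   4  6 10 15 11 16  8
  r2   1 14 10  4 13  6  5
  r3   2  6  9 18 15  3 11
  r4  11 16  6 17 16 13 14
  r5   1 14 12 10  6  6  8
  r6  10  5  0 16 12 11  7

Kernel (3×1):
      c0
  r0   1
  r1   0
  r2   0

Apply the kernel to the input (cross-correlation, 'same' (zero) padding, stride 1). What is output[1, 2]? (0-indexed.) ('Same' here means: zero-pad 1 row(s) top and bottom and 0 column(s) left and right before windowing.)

The receptive field on the zero-padded input at this output position is [10 / 10 / 10]. Elementwise product with the kernel and sum: 10·1.

10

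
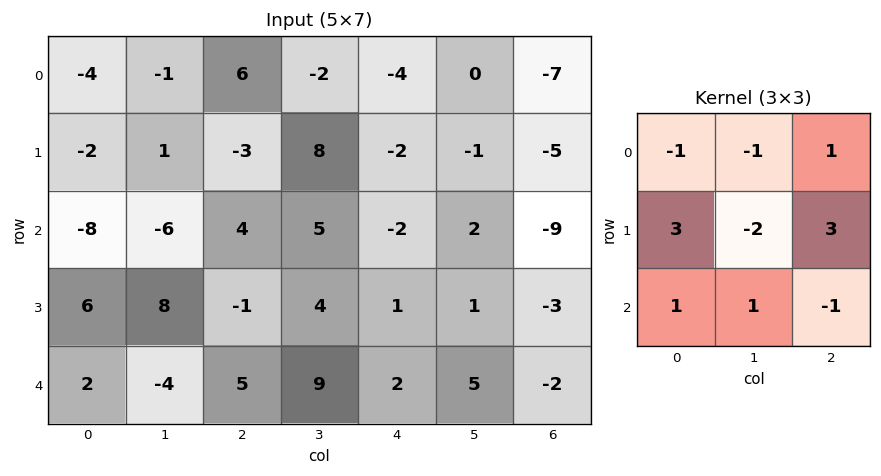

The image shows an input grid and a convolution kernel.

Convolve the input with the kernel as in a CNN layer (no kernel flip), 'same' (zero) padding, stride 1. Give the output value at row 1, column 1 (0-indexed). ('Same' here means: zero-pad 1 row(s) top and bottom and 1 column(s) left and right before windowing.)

-24

The receptive field on the zero-padded input at this output position is [-4 -1 6 / -2 1 -3 / -8 -6 4]. Elementwise product with the kernel and sum: -4·-1 + -1·-1 + 6·1 + -2·3 + 1·-2 + -3·3 + -8·1 + -6·1 + 4·-1.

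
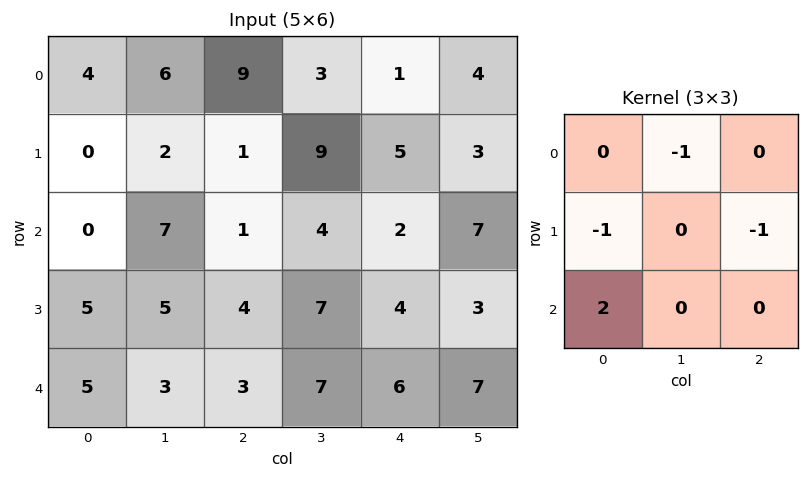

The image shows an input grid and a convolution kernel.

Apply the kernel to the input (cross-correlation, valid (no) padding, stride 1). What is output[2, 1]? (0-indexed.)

The receptive field on the input at this output position is [7 1 4 / 5 4 7 / 3 3 7]. Elementwise product with the kernel and sum: 1·-1 + 5·-1 + 7·-1 + 3·2.

-7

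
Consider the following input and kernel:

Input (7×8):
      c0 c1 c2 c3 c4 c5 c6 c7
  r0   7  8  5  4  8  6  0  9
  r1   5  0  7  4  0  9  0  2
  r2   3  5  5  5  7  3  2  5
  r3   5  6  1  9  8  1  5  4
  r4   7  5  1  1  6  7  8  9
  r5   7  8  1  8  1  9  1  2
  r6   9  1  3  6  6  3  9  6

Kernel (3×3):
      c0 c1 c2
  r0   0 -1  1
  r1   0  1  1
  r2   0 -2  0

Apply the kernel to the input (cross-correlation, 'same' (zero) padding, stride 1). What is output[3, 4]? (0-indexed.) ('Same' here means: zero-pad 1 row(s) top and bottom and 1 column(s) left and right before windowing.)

-7

The receptive field on the zero-padded input at this output position is [5 7 3 / 9 8 1 / 1 6 7]. Elementwise product with the kernel and sum: 7·-1 + 3·1 + 8·1 + 1·1 + 6·-2.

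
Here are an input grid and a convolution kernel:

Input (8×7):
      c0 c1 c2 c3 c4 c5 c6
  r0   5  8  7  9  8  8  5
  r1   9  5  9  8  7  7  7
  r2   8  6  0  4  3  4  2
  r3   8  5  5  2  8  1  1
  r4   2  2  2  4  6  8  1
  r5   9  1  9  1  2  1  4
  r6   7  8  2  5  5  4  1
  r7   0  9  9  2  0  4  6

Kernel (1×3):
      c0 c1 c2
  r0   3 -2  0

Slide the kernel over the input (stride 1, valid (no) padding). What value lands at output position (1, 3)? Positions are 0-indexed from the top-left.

10

The receptive field on the input at this output position is [8 7 7]. Elementwise product with the kernel and sum: 8·3 + 7·-2.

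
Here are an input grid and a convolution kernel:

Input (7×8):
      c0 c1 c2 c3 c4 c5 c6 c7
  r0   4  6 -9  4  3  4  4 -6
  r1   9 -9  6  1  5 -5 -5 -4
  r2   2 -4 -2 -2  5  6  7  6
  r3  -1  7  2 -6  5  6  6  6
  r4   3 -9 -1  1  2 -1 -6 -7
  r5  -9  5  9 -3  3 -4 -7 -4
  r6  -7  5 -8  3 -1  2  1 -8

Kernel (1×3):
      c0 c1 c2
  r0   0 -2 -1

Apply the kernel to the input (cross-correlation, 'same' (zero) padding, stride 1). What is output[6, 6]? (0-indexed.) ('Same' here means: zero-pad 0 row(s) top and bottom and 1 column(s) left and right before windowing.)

6

The receptive field on the zero-padded input at this output position is [2 1 -8]. Elementwise product with the kernel and sum: 1·-2 + -8·-1.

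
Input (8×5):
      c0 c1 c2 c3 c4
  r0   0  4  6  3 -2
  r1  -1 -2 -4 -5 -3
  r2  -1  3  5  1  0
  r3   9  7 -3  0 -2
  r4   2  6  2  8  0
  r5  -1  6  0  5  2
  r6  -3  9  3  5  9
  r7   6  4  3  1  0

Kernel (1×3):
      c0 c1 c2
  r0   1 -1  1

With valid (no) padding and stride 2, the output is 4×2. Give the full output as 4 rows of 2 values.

2 1
1 4
-2 -6
-9 7

Output[0,0]: The receptive field on the input at this output position is [0 4 6]. Elementwise product with the kernel and sum: 0·1 + 4·-1 + 6·1.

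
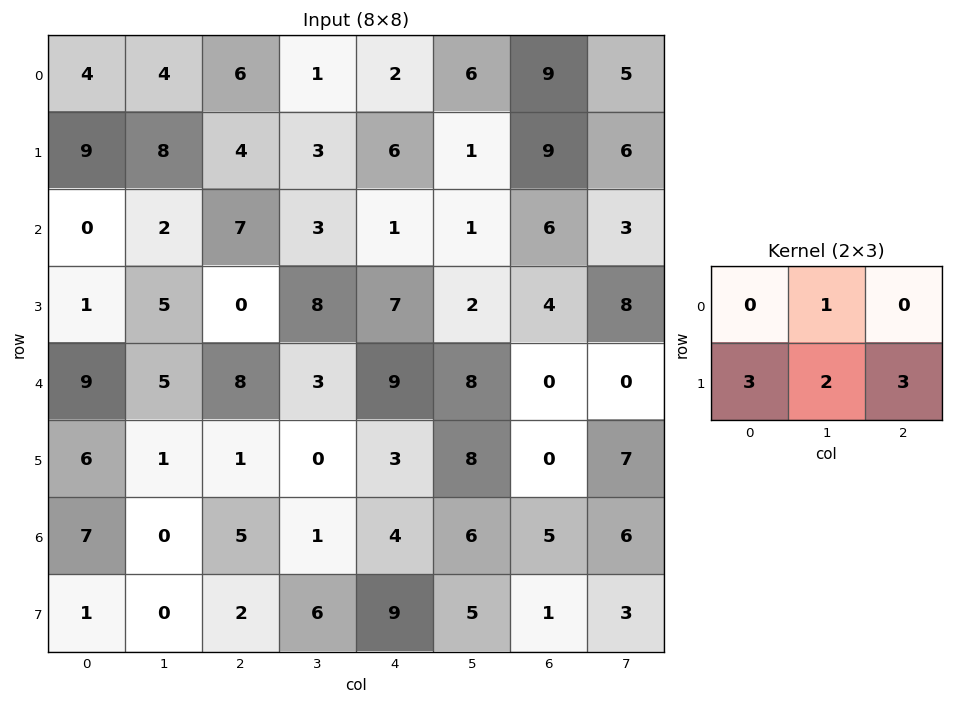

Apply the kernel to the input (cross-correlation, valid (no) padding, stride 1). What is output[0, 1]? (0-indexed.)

47

The receptive field on the input at this output position is [4 6 1 / 8 4 3]. Elementwise product with the kernel and sum: 6·1 + 8·3 + 4·2 + 3·3.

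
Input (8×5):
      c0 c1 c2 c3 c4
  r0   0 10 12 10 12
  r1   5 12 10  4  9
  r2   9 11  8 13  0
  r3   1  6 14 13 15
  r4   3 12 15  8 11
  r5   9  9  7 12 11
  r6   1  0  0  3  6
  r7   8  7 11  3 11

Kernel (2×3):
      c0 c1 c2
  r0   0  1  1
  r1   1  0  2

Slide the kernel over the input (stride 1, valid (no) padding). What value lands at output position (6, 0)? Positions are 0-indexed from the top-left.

The receptive field on the input at this output position is [1 0 0 / 8 7 11]. Elementwise product with the kernel and sum: 0·1 + 0·1 + 8·1 + 11·2.

30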